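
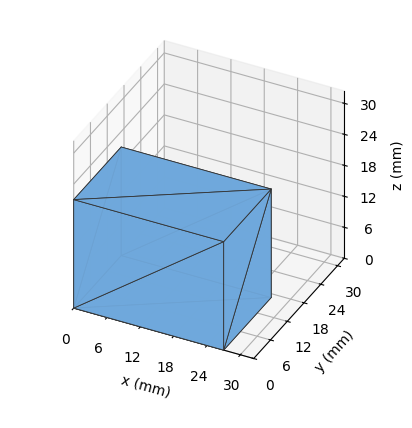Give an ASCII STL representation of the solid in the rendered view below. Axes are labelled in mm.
Reading the render: the shape is a rectangular box, roughly 27 × 17 mm footprint and 21 mm tall (dimensions read to the nearest mm from the axis ticks). For the STL, each face is triangulated and given an outward normal.

solid part
  facet normal 0.0000 0.0000 -1.0000
    outer loop
      vertex 27.000 17.000 0.000
      vertex 27.000 0.000 0.000
      vertex 0.000 0.000 0.000
    endloop
  endfacet
  facet normal 0.0000 0.0000 -1.0000
    outer loop
      vertex 0.000 17.000 0.000
      vertex 27.000 17.000 0.000
      vertex 0.000 0.000 0.000
    endloop
  endfacet
  facet normal 0.0000 0.0000 1.0000
    outer loop
      vertex 0.000 0.000 21.000
      vertex 27.000 0.000 21.000
      vertex 27.000 17.000 21.000
    endloop
  endfacet
  facet normal 0.0000 0.0000 1.0000
    outer loop
      vertex 0.000 0.000 21.000
      vertex 27.000 17.000 21.000
      vertex 0.000 17.000 21.000
    endloop
  endfacet
  facet normal 0.0000 -1.0000 0.0000
    outer loop
      vertex 0.000 0.000 0.000
      vertex 27.000 0.000 0.000
      vertex 27.000 0.000 21.000
    endloop
  endfacet
  facet normal 0.0000 -1.0000 0.0000
    outer loop
      vertex 0.000 0.000 0.000
      vertex 27.000 0.000 21.000
      vertex 0.000 0.000 21.000
    endloop
  endfacet
  facet normal 0.0000 1.0000 0.0000
    outer loop
      vertex 27.000 17.000 21.000
      vertex 27.000 17.000 0.000
      vertex 0.000 17.000 0.000
    endloop
  endfacet
  facet normal 0.0000 1.0000 0.0000
    outer loop
      vertex 0.000 17.000 21.000
      vertex 27.000 17.000 21.000
      vertex 0.000 17.000 0.000
    endloop
  endfacet
  facet normal -1.0000 0.0000 0.0000
    outer loop
      vertex 0.000 17.000 21.000
      vertex 0.000 17.000 0.000
      vertex 0.000 0.000 0.000
    endloop
  endfacet
  facet normal -1.0000 0.0000 0.0000
    outer loop
      vertex 0.000 0.000 21.000
      vertex 0.000 17.000 21.000
      vertex 0.000 0.000 0.000
    endloop
  endfacet
  facet normal 1.0000 0.0000 0.0000
    outer loop
      vertex 27.000 0.000 0.000
      vertex 27.000 17.000 0.000
      vertex 27.000 17.000 21.000
    endloop
  endfacet
  facet normal 1.0000 0.0000 0.0000
    outer loop
      vertex 27.000 0.000 0.000
      vertex 27.000 17.000 21.000
      vertex 27.000 0.000 21.000
    endloop
  endfacet
endsolid part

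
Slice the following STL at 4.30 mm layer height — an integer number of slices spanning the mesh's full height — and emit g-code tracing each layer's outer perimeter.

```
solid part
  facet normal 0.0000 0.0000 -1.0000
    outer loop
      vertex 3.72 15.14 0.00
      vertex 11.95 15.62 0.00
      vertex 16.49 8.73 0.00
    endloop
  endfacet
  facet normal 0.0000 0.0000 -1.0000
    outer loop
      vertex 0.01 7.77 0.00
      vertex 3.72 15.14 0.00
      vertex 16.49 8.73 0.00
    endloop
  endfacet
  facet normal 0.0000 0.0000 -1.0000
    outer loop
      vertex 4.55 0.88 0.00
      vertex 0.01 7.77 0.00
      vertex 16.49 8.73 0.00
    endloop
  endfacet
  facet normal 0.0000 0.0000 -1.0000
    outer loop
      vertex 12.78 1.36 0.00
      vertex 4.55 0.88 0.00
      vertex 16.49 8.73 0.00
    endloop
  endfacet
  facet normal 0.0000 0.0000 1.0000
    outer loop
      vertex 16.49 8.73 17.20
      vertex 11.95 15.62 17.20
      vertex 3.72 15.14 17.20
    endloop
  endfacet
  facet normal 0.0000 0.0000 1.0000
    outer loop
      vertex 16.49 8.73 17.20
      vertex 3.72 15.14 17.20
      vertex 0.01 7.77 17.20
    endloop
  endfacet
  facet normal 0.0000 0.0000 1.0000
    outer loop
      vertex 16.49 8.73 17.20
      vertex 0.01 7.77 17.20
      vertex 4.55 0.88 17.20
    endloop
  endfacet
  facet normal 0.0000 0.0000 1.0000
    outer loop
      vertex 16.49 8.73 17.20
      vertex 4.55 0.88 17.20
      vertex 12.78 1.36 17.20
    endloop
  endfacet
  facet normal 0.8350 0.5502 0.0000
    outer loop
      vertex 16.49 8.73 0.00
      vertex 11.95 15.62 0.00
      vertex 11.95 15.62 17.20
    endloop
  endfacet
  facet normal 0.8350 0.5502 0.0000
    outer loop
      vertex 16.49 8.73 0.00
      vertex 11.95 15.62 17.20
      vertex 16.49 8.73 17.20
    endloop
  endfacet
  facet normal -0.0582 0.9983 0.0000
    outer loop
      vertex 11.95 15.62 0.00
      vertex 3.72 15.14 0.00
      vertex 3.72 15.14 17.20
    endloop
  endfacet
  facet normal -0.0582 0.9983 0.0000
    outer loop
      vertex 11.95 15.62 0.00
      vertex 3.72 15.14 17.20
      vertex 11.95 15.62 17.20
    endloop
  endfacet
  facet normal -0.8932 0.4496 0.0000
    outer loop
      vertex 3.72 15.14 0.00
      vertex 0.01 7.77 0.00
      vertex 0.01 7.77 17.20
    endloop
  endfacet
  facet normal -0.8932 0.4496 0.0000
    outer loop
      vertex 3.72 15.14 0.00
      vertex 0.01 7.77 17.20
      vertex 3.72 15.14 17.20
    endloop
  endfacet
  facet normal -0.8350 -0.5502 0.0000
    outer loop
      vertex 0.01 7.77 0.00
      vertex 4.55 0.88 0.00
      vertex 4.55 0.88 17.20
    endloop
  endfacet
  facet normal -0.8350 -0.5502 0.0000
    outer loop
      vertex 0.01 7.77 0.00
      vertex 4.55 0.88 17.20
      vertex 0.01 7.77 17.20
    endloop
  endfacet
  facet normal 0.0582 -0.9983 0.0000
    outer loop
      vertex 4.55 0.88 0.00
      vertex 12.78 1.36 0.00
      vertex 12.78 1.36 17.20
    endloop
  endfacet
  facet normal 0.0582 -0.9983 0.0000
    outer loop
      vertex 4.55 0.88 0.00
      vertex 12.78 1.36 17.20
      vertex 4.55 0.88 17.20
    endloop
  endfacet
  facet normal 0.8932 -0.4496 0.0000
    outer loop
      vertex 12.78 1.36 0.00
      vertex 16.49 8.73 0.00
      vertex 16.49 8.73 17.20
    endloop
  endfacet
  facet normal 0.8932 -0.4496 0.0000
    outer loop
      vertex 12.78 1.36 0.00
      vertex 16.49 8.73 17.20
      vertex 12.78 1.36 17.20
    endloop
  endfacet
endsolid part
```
; perimeter-only toolpath
G21 ; units = mm
G90 ; absolute positioning
G28 ; home
; layer 1
G0 Z4.30
G0 X16.49 Y8.73
G1 X11.95 Y15.62
G1 X3.72 Y15.14
G1 X0.01 Y7.77
G1 X4.55 Y0.88
G1 X12.78 Y1.36
G1 X16.49 Y8.73
; layer 2
G0 Z8.60
G0 X16.49 Y8.73
G1 X11.95 Y15.62
G1 X3.72 Y15.14
G1 X0.01 Y7.77
G1 X4.55 Y0.88
G1 X12.78 Y1.36
G1 X16.49 Y8.73
; layer 3
G0 Z12.90
G0 X16.49 Y8.73
G1 X11.95 Y15.62
G1 X3.72 Y15.14
G1 X0.01 Y7.77
G1 X4.55 Y0.88
G1 X12.78 Y1.36
G1 X16.49 Y8.73
; layer 4
G0 Z17.20
G0 X16.49 Y8.73
G1 X11.95 Y15.62
G1 X3.72 Y15.14
G1 X0.01 Y7.77
G1 X4.55 Y0.88
G1 X12.78 Y1.36
G1 X16.49 Y8.73
M2 ; end

The solid is a regular 6-sided prism (a cylinder approximated with 6 flat sides), circumscribed radius ≈ 8.25 mm, height ≈ 17.2 mm. Slicing at Δz = 4.30 mm — 4 equal slices spanning the solid's height, so layer i sits at z = i·h/4 — gives 4 non-empty perimeters. Each is a 6-segment closed polygon; G0 lifts to the layer z and rapids to the start vertex, then G1 traces the edges.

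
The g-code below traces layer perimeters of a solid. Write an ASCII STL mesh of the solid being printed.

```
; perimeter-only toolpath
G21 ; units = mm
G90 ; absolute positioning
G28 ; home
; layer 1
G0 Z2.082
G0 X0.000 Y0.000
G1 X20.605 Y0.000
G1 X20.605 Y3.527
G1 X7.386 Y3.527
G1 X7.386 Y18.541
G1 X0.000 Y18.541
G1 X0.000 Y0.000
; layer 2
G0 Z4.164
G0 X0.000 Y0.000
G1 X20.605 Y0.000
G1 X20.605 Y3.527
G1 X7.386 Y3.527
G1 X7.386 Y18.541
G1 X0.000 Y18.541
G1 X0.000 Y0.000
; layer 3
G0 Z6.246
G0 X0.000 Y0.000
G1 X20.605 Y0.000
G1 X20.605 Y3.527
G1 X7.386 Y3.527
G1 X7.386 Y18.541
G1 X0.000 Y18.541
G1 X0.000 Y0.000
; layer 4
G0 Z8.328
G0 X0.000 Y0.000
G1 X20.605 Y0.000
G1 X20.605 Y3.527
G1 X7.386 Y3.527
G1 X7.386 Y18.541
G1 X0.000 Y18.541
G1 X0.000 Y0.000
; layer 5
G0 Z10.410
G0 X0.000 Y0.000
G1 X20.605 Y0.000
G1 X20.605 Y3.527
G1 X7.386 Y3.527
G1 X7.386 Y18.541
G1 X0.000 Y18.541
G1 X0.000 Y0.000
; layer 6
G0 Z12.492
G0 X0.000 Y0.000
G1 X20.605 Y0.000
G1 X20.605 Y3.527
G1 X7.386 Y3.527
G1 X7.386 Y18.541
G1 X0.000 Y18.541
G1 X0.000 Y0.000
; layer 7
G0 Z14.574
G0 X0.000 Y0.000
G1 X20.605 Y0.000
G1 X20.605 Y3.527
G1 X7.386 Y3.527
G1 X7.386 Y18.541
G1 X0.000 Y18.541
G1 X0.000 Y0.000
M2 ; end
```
solid part
  facet normal 0.0000 0.0000 -1.0000
    outer loop
      vertex 20.605 3.527 0.000
      vertex 20.605 0.000 0.000
      vertex 0.000 0.000 0.000
    endloop
  endfacet
  facet normal 0.0000 0.0000 -1.0000
    outer loop
      vertex 7.386 3.527 0.000
      vertex 20.605 3.527 0.000
      vertex 0.000 0.000 0.000
    endloop
  endfacet
  facet normal 0.0000 0.0000 -1.0000
    outer loop
      vertex 7.386 18.541 0.000
      vertex 7.386 3.527 0.000
      vertex 0.000 0.000 0.000
    endloop
  endfacet
  facet normal 0.0000 0.0000 -1.0000
    outer loop
      vertex 0.000 18.541 0.000
      vertex 7.386 18.541 0.000
      vertex 0.000 0.000 0.000
    endloop
  endfacet
  facet normal 0.0000 0.0000 1.0000
    outer loop
      vertex 0.000 0.000 14.574
      vertex 20.605 0.000 14.574
      vertex 20.605 3.527 14.574
    endloop
  endfacet
  facet normal 0.0000 0.0000 1.0000
    outer loop
      vertex 0.000 0.000 14.574
      vertex 20.605 3.527 14.574
      vertex 7.386 3.527 14.574
    endloop
  endfacet
  facet normal 0.0000 0.0000 1.0000
    outer loop
      vertex 0.000 0.000 14.574
      vertex 7.386 3.527 14.574
      vertex 7.386 18.541 14.574
    endloop
  endfacet
  facet normal 0.0000 0.0000 1.0000
    outer loop
      vertex 0.000 0.000 14.574
      vertex 7.386 18.541 14.574
      vertex 0.000 18.541 14.574
    endloop
  endfacet
  facet normal 0.0000 -1.0000 0.0000
    outer loop
      vertex 0.000 0.000 0.000
      vertex 20.605 0.000 0.000
      vertex 20.605 0.000 14.574
    endloop
  endfacet
  facet normal 0.0000 -1.0000 0.0000
    outer loop
      vertex 0.000 0.000 0.000
      vertex 20.605 0.000 14.574
      vertex 0.000 0.000 14.574
    endloop
  endfacet
  facet normal 1.0000 0.0000 0.0000
    outer loop
      vertex 20.605 0.000 0.000
      vertex 20.605 3.527 0.000
      vertex 20.605 3.527 14.574
    endloop
  endfacet
  facet normal 1.0000 0.0000 0.0000
    outer loop
      vertex 20.605 0.000 0.000
      vertex 20.605 3.527 14.574
      vertex 20.605 0.000 14.574
    endloop
  endfacet
  facet normal 0.0000 1.0000 0.0000
    outer loop
      vertex 20.605 3.527 0.000
      vertex 7.386 3.527 0.000
      vertex 7.386 3.527 14.574
    endloop
  endfacet
  facet normal 0.0000 1.0000 0.0000
    outer loop
      vertex 20.605 3.527 0.000
      vertex 7.386 3.527 14.574
      vertex 20.605 3.527 14.574
    endloop
  endfacet
  facet normal 1.0000 0.0000 0.0000
    outer loop
      vertex 7.386 3.527 0.000
      vertex 7.386 18.541 0.000
      vertex 7.386 18.541 14.574
    endloop
  endfacet
  facet normal 1.0000 0.0000 0.0000
    outer loop
      vertex 7.386 3.527 0.000
      vertex 7.386 18.541 14.574
      vertex 7.386 3.527 14.574
    endloop
  endfacet
  facet normal 0.0000 1.0000 0.0000
    outer loop
      vertex 7.386 18.541 0.000
      vertex 0.000 18.541 0.000
      vertex 0.000 18.541 14.574
    endloop
  endfacet
  facet normal 0.0000 1.0000 0.0000
    outer loop
      vertex 7.386 18.541 0.000
      vertex 0.000 18.541 14.574
      vertex 7.386 18.541 14.574
    endloop
  endfacet
  facet normal -1.0000 0.0000 0.0000
    outer loop
      vertex 0.000 18.541 0.000
      vertex 0.000 0.000 0.000
      vertex 0.000 0.000 14.574
    endloop
  endfacet
  facet normal -1.0000 0.0000 0.0000
    outer loop
      vertex 0.000 18.541 0.000
      vertex 0.000 0.000 14.574
      vertex 0.000 18.541 14.574
    endloop
  endfacet
endsolid part

The G0 Z moves step by Δz≈2.082 mm. Every layer's G1 loop is the same polygon, so the solid is a straight extrusion of it from z=0 to z≈14.6. Closing with flat bottom and top caps and triangulating gives 20 facets — an L-shaped prism: outer 20.6 × 18.5 mm, arm thicknesses ≈ 3.53 mm (horizontal) and 7.39 mm (vertical), extruded 14.6 mm in z.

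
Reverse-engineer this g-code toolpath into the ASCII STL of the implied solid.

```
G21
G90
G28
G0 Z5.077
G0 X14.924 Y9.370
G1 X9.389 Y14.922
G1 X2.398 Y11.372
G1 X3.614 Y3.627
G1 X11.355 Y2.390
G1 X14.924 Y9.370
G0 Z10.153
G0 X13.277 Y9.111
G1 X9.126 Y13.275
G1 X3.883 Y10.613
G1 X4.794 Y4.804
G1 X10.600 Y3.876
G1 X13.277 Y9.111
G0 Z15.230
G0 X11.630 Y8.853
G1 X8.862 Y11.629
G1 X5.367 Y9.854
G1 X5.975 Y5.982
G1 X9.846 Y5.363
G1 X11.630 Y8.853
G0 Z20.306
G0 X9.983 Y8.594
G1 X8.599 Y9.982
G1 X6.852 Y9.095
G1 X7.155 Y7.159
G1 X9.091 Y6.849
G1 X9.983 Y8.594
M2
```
solid part
  facet normal 0.0000 0.0000 -1.0000
    outer loop
      vertex 0.914 12.131 0.000
      vertex 9.652 16.568 0.000
      vertex 16.571 9.628 0.000
    endloop
  endfacet
  facet normal 0.0000 0.0000 -1.0000
    outer loop
      vertex 2.433 2.450 0.000
      vertex 0.914 12.131 0.000
      vertex 16.571 9.628 0.000
    endloop
  endfacet
  facet normal 0.0000 0.0000 -1.0000
    outer loop
      vertex 12.110 0.903 0.000
      vertex 2.433 2.450 0.000
      vertex 16.571 9.628 0.000
    endloop
  endfacet
  facet normal 0.6844 0.6824 0.2568
    outer loop
      vertex 16.571 9.628 0.000
      vertex 9.652 16.568 0.000
      vertex 8.336 8.336 25.383
    endloop
  endfacet
  facet normal -0.4376 0.8617 0.2568
    outer loop
      vertex 9.652 16.568 0.000
      vertex 0.914 12.131 0.000
      vertex 8.336 8.336 25.383
    endloop
  endfacet
  facet normal -0.9548 -0.1498 0.2568
    outer loop
      vertex 0.914 12.131 0.000
      vertex 2.433 2.450 0.000
      vertex 8.336 8.336 25.383
    endloop
  endfacet
  facet normal -0.1526 -0.9544 0.2568
    outer loop
      vertex 2.433 2.450 0.000
      vertex 12.110 0.903 0.000
      vertex 8.336 8.336 25.383
    endloop
  endfacet
  facet normal 0.8605 -0.4400 0.2568
    outer loop
      vertex 12.110 0.903 0.000
      vertex 16.571 9.628 0.000
      vertex 8.336 8.336 25.383
    endloop
  endfacet
endsolid part

The G0 Z moves step by Δz≈5.077 mm. The G1 loops shrink linearly with z, so the solid tapers from its base footprint up to z≈25.4. Closing with a flat bottom cap and the tapered top and triangulating gives 8 facets — a regular 5-sided pyramid, base circumscribed radius ≈ 8.34 mm, apex at z ≈ 25.4 mm.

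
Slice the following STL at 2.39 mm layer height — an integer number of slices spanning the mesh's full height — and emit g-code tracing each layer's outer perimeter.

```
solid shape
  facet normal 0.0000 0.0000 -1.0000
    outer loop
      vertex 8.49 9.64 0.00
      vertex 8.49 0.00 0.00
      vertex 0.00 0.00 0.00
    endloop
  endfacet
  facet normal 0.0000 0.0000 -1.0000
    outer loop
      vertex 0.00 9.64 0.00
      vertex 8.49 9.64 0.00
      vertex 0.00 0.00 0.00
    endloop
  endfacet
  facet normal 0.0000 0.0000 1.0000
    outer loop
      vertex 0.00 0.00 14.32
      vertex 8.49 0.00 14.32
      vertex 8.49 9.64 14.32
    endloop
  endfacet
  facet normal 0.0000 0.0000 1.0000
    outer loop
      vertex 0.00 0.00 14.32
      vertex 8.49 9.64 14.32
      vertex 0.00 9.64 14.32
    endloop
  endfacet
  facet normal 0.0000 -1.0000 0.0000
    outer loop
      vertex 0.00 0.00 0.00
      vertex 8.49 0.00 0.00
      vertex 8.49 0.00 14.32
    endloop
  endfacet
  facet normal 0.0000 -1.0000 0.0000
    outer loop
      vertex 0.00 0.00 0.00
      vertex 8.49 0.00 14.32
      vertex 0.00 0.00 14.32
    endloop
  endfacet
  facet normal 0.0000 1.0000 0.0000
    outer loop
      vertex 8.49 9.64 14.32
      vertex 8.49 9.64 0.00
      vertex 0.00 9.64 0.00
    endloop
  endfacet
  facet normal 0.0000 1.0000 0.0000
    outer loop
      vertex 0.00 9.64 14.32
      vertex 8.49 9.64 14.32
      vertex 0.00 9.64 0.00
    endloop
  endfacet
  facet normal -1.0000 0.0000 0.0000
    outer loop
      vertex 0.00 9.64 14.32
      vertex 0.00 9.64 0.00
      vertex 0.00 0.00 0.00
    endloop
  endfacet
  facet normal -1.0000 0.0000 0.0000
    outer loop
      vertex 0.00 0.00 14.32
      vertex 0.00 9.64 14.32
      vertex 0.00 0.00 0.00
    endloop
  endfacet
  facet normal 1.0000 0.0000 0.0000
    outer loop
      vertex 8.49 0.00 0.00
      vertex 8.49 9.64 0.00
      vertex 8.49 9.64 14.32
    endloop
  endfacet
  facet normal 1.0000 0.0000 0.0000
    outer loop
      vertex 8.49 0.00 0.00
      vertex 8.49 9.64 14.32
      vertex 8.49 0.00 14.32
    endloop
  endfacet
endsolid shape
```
; perimeter-only toolpath
G21 ; units = mm
G90 ; absolute positioning
G28 ; home
; layer 1
G0 Z2.39
G0 X0.00 Y0.00
G1 X8.49 Y0.00
G1 X8.49 Y9.64
G1 X0.00 Y9.64
G1 X0.00 Y0.00
; layer 2
G0 Z4.77
G0 X0.00 Y0.00
G1 X8.49 Y0.00
G1 X8.49 Y9.64
G1 X0.00 Y9.64
G1 X0.00 Y0.00
; layer 3
G0 Z7.16
G0 X0.00 Y0.00
G1 X8.49 Y0.00
G1 X8.49 Y9.64
G1 X0.00 Y9.64
G1 X0.00 Y0.00
; layer 4
G0 Z9.55
G0 X0.00 Y0.00
G1 X8.49 Y0.00
G1 X8.49 Y9.64
G1 X0.00 Y9.64
G1 X0.00 Y0.00
; layer 5
G0 Z11.93
G0 X0.00 Y0.00
G1 X8.49 Y0.00
G1 X8.49 Y9.64
G1 X0.00 Y9.64
G1 X0.00 Y0.00
; layer 6
G0 Z14.32
G0 X0.00 Y0.00
G1 X8.49 Y0.00
G1 X8.49 Y9.64
G1 X0.00 Y9.64
G1 X0.00 Y0.00
M2 ; end

The solid is a rectangular box, roughly 8.49 × 9.64 mm footprint and 14.3 mm tall. Slicing at Δz = 2.39 mm — 6 equal slices spanning the solid's height, so layer i sits at z = i·h/6 — gives 6 non-empty perimeters. Each is a 4-segment closed polygon; G0 lifts to the layer z and rapids to the start vertex, then G1 traces the edges.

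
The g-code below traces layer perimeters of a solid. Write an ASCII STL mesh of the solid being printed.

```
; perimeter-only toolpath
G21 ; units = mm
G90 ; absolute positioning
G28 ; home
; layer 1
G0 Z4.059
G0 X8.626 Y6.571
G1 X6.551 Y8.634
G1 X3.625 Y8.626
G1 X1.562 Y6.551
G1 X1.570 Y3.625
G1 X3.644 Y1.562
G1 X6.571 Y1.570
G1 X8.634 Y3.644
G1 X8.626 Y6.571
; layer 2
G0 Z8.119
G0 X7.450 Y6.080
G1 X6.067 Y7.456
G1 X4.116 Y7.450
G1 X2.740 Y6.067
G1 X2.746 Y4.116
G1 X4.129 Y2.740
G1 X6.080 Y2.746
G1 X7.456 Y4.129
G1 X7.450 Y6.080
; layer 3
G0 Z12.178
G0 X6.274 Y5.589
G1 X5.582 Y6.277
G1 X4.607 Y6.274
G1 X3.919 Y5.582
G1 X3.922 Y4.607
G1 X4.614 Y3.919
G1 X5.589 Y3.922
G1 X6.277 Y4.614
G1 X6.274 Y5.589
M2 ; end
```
solid part
  facet normal 0.0000 0.0000 -1.0000
    outer loop
      vertex 3.134 9.802 0.000
      vertex 7.036 9.813 0.000
      vertex 9.802 7.062 0.000
    endloop
  endfacet
  facet normal 0.0000 0.0000 -1.0000
    outer loop
      vertex 0.383 7.036 0.000
      vertex 3.134 9.802 0.000
      vertex 9.802 7.062 0.000
    endloop
  endfacet
  facet normal 0.0000 0.0000 -1.0000
    outer loop
      vertex 0.394 3.134 0.000
      vertex 0.383 7.036 0.000
      vertex 9.802 7.062 0.000
    endloop
  endfacet
  facet normal 0.0000 0.0000 -1.0000
    outer loop
      vertex 3.160 0.383 0.000
      vertex 0.394 3.134 0.000
      vertex 9.802 7.062 0.000
    endloop
  endfacet
  facet normal 0.0000 0.0000 -1.0000
    outer loop
      vertex 7.062 0.394 0.000
      vertex 3.160 0.383 0.000
      vertex 9.802 7.062 0.000
    endloop
  endfacet
  facet normal 0.0000 0.0000 -1.0000
    outer loop
      vertex 9.813 3.160 0.000
      vertex 7.062 0.394 0.000
      vertex 9.802 7.062 0.000
    endloop
  endfacet
  facet normal 0.6773 0.6810 0.2786
    outer loop
      vertex 9.802 7.062 0.000
      vertex 7.036 9.813 0.000
      vertex 5.098 5.098 16.238
    endloop
  endfacet
  facet normal -0.0027 0.9604 0.2786
    outer loop
      vertex 7.036 9.813 0.000
      vertex 3.134 9.802 0.000
      vertex 5.098 5.098 16.238
    endloop
  endfacet
  facet normal -0.6810 0.6773 0.2786
    outer loop
      vertex 3.134 9.802 0.000
      vertex 0.383 7.036 0.000
      vertex 5.098 5.098 16.238
    endloop
  endfacet
  facet normal -0.9604 -0.0027 0.2786
    outer loop
      vertex 0.383 7.036 0.000
      vertex 0.394 3.134 0.000
      vertex 5.098 5.098 16.238
    endloop
  endfacet
  facet normal -0.6773 -0.6810 0.2786
    outer loop
      vertex 0.394 3.134 0.000
      vertex 3.160 0.383 0.000
      vertex 5.098 5.098 16.238
    endloop
  endfacet
  facet normal 0.0027 -0.9604 0.2786
    outer loop
      vertex 3.160 0.383 0.000
      vertex 7.062 0.394 0.000
      vertex 5.098 5.098 16.238
    endloop
  endfacet
  facet normal 0.6810 -0.6773 0.2786
    outer loop
      vertex 7.062 0.394 0.000
      vertex 9.813 3.160 0.000
      vertex 5.098 5.098 16.238
    endloop
  endfacet
  facet normal 0.9604 0.0027 0.2786
    outer loop
      vertex 9.813 3.160 0.000
      vertex 9.802 7.062 0.000
      vertex 5.098 5.098 16.238
    endloop
  endfacet
endsolid part

The G0 Z moves step by Δz≈4.059 mm. The G1 loops shrink linearly with z, so the solid tapers from its base footprint up to z≈16.2. Closing with a flat bottom cap and the tapered top and triangulating gives 14 facets — a regular 8-sided pyramid, base circumscribed radius ≈ 5.1 mm, apex at z ≈ 16.2 mm.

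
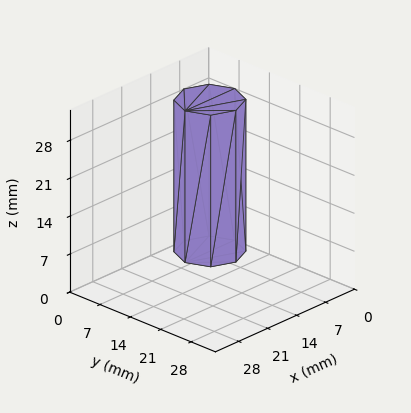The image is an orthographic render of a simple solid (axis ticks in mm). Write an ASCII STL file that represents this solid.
Reading the render: the shape is a regular 8-sided prism (a cylinder approximated with 8 flat sides), circumscribed radius ≈ 6 mm, height ≈ 28 mm (dimensions read to the nearest mm from the axis ticks). For the STL, each face is triangulated and given an outward normal.

solid part
  facet normal 0.0000 0.0000 -1.0000
    outer loop
      vertex 6.000 12.000 0.000
      vertex 10.243 10.243 0.000
      vertex 12.000 6.000 0.000
    endloop
  endfacet
  facet normal 0.0000 0.0000 -1.0000
    outer loop
      vertex 1.757 10.243 0.000
      vertex 6.000 12.000 0.000
      vertex 12.000 6.000 0.000
    endloop
  endfacet
  facet normal 0.0000 0.0000 -1.0000
    outer loop
      vertex 0.000 6.000 0.000
      vertex 1.757 10.243 0.000
      vertex 12.000 6.000 0.000
    endloop
  endfacet
  facet normal 0.0000 0.0000 -1.0000
    outer loop
      vertex 1.757 1.757 0.000
      vertex 0.000 6.000 0.000
      vertex 12.000 6.000 0.000
    endloop
  endfacet
  facet normal 0.0000 0.0000 -1.0000
    outer loop
      vertex 6.000 0.000 0.000
      vertex 1.757 1.757 0.000
      vertex 12.000 6.000 0.000
    endloop
  endfacet
  facet normal 0.0000 0.0000 -1.0000
    outer loop
      vertex 10.243 1.757 0.000
      vertex 6.000 0.000 0.000
      vertex 12.000 6.000 0.000
    endloop
  endfacet
  facet normal 0.0000 0.0000 1.0000
    outer loop
      vertex 12.000 6.000 28.000
      vertex 10.243 10.243 28.000
      vertex 6.000 12.000 28.000
    endloop
  endfacet
  facet normal 0.0000 0.0000 1.0000
    outer loop
      vertex 12.000 6.000 28.000
      vertex 6.000 12.000 28.000
      vertex 1.757 10.243 28.000
    endloop
  endfacet
  facet normal 0.0000 0.0000 1.0000
    outer loop
      vertex 12.000 6.000 28.000
      vertex 1.757 10.243 28.000
      vertex 0.000 6.000 28.000
    endloop
  endfacet
  facet normal 0.0000 0.0000 1.0000
    outer loop
      vertex 12.000 6.000 28.000
      vertex 0.000 6.000 28.000
      vertex 1.757 1.757 28.000
    endloop
  endfacet
  facet normal 0.0000 0.0000 1.0000
    outer loop
      vertex 12.000 6.000 28.000
      vertex 1.757 1.757 28.000
      vertex 6.000 0.000 28.000
    endloop
  endfacet
  facet normal 0.0000 0.0000 1.0000
    outer loop
      vertex 12.000 6.000 28.000
      vertex 6.000 0.000 28.000
      vertex 10.243 1.757 28.000
    endloop
  endfacet
  facet normal 0.9239 0.3826 0.0000
    outer loop
      vertex 12.000 6.000 0.000
      vertex 10.243 10.243 0.000
      vertex 10.243 10.243 28.000
    endloop
  endfacet
  facet normal 0.9239 0.3826 0.0000
    outer loop
      vertex 12.000 6.000 0.000
      vertex 10.243 10.243 28.000
      vertex 12.000 6.000 28.000
    endloop
  endfacet
  facet normal 0.3826 0.9239 0.0000
    outer loop
      vertex 10.243 10.243 0.000
      vertex 6.000 12.000 0.000
      vertex 6.000 12.000 28.000
    endloop
  endfacet
  facet normal 0.3826 0.9239 0.0000
    outer loop
      vertex 10.243 10.243 0.000
      vertex 6.000 12.000 28.000
      vertex 10.243 10.243 28.000
    endloop
  endfacet
  facet normal -0.3826 0.9239 0.0000
    outer loop
      vertex 6.000 12.000 0.000
      vertex 1.757 10.243 0.000
      vertex 1.757 10.243 28.000
    endloop
  endfacet
  facet normal -0.3826 0.9239 0.0000
    outer loop
      vertex 6.000 12.000 0.000
      vertex 1.757 10.243 28.000
      vertex 6.000 12.000 28.000
    endloop
  endfacet
  facet normal -0.9239 0.3826 0.0000
    outer loop
      vertex 1.757 10.243 0.000
      vertex 0.000 6.000 0.000
      vertex 0.000 6.000 28.000
    endloop
  endfacet
  facet normal -0.9239 0.3826 0.0000
    outer loop
      vertex 1.757 10.243 0.000
      vertex 0.000 6.000 28.000
      vertex 1.757 10.243 28.000
    endloop
  endfacet
  facet normal -0.9239 -0.3826 0.0000
    outer loop
      vertex 0.000 6.000 0.000
      vertex 1.757 1.757 0.000
      vertex 1.757 1.757 28.000
    endloop
  endfacet
  facet normal -0.9239 -0.3826 0.0000
    outer loop
      vertex 0.000 6.000 0.000
      vertex 1.757 1.757 28.000
      vertex 0.000 6.000 28.000
    endloop
  endfacet
  facet normal -0.3826 -0.9239 0.0000
    outer loop
      vertex 1.757 1.757 0.000
      vertex 6.000 0.000 0.000
      vertex 6.000 0.000 28.000
    endloop
  endfacet
  facet normal -0.3826 -0.9239 0.0000
    outer loop
      vertex 1.757 1.757 0.000
      vertex 6.000 0.000 28.000
      vertex 1.757 1.757 28.000
    endloop
  endfacet
  facet normal 0.3826 -0.9239 0.0000
    outer loop
      vertex 6.000 0.000 0.000
      vertex 10.243 1.757 0.000
      vertex 10.243 1.757 28.000
    endloop
  endfacet
  facet normal 0.3826 -0.9239 0.0000
    outer loop
      vertex 6.000 0.000 0.000
      vertex 10.243 1.757 28.000
      vertex 6.000 0.000 28.000
    endloop
  endfacet
  facet normal 0.9239 -0.3826 0.0000
    outer loop
      vertex 10.243 1.757 0.000
      vertex 12.000 6.000 0.000
      vertex 12.000 6.000 28.000
    endloop
  endfacet
  facet normal 0.9239 -0.3826 0.0000
    outer loop
      vertex 10.243 1.757 0.000
      vertex 12.000 6.000 28.000
      vertex 10.243 1.757 28.000
    endloop
  endfacet
endsolid part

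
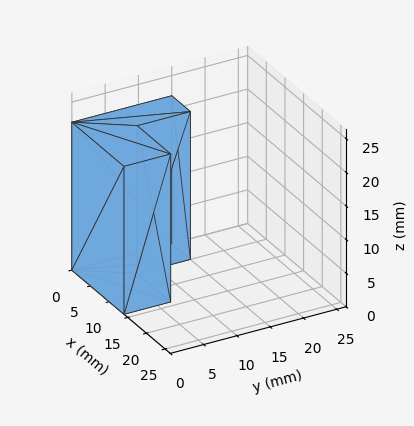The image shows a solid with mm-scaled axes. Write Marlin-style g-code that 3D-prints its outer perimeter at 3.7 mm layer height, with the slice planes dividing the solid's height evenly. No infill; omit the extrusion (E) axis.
Reading the render: the shape is an L-shaped prism: outer 14 × 15 mm, arm thicknesses ≈ 7 mm (horizontal) and 5 mm (vertical), extruded 22 mm in z (dimensions read to the nearest mm from the axis ticks). For the g-code, the solid's height is divided into equal slices at the stated Δz and each level perimeter traced with G1 moves after a G0 lift.

; perimeter-only toolpath
G21 ; units = mm
G90 ; absolute positioning
G28 ; home
; layer 1
G0 Z3.7
G0 X0.0 Y0.0
G1 X14.0 Y0.0
G1 X14.0 Y7.0
G1 X5.0 Y7.0
G1 X5.0 Y15.0
G1 X0.0 Y15.0
G1 X0.0 Y0.0
; layer 2
G0 Z7.3
G0 X0.0 Y0.0
G1 X14.0 Y0.0
G1 X14.0 Y7.0
G1 X5.0 Y7.0
G1 X5.0 Y15.0
G1 X0.0 Y15.0
G1 X0.0 Y0.0
; layer 3
G0 Z11.0
G0 X0.0 Y0.0
G1 X14.0 Y0.0
G1 X14.0 Y7.0
G1 X5.0 Y7.0
G1 X5.0 Y15.0
G1 X0.0 Y15.0
G1 X0.0 Y0.0
; layer 4
G0 Z14.7
G0 X0.0 Y0.0
G1 X14.0 Y0.0
G1 X14.0 Y7.0
G1 X5.0 Y7.0
G1 X5.0 Y15.0
G1 X0.0 Y15.0
G1 X0.0 Y0.0
; layer 5
G0 Z18.3
G0 X0.0 Y0.0
G1 X14.0 Y0.0
G1 X14.0 Y7.0
G1 X5.0 Y7.0
G1 X5.0 Y15.0
G1 X0.0 Y15.0
G1 X0.0 Y0.0
; layer 6
G0 Z22.0
G0 X0.0 Y0.0
G1 X14.0 Y0.0
G1 X14.0 Y7.0
G1 X5.0 Y7.0
G1 X5.0 Y15.0
G1 X0.0 Y15.0
G1 X0.0 Y0.0
M2 ; end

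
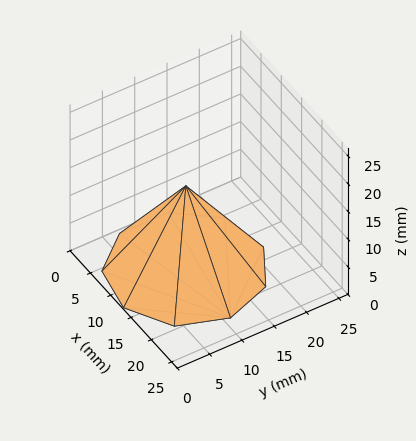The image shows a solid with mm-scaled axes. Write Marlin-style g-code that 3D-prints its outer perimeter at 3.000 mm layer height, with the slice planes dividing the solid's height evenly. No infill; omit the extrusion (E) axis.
Reading the render: the shape is a regular 9-sided pyramid, base circumscribed radius ≈ 11 mm, apex at z ≈ 15 mm (dimensions read to the nearest mm from the axis ticks). For the g-code, the solid's height is divided into equal slices at the stated Δz and each level perimeter traced with G1 moves after a G0 lift.

; perimeter-only toolpath
G21 ; units = mm
G90 ; absolute positioning
G28 ; home
; layer 1
G0 Z3.000
G0 X19.800 Y11.000
G1 X17.741 Y16.657
G1 X12.528 Y19.666
G1 X6.600 Y18.621
G1 X2.730 Y14.010
G1 X2.730 Y7.990
G1 X6.600 Y3.379
G1 X12.528 Y2.334
G1 X17.741 Y5.343
G1 X19.800 Y11.000
; layer 2
G0 Z6.000
G0 X17.600 Y11.000
G1 X16.056 Y15.243
G1 X12.146 Y17.500
G1 X7.700 Y16.716
G1 X4.798 Y13.257
G1 X4.798 Y8.743
G1 X7.700 Y5.284
G1 X12.146 Y4.500
G1 X16.056 Y6.757
G1 X17.600 Y11.000
; layer 3
G0 Z9.000
G0 X15.400 Y11.000
G1 X14.370 Y13.828
G1 X11.764 Y15.333
G1 X8.800 Y14.810
G1 X6.865 Y12.505
G1 X6.865 Y9.495
G1 X8.800 Y7.190
G1 X11.764 Y6.667
G1 X14.370 Y8.172
G1 X15.400 Y11.000
; layer 4
G0 Z12.000
G0 X13.200 Y11.000
G1 X12.685 Y12.414
G1 X11.382 Y13.167
G1 X9.900 Y12.905
G1 X8.933 Y11.752
G1 X8.933 Y10.248
G1 X9.900 Y9.095
G1 X11.382 Y8.833
G1 X12.685 Y9.586
G1 X13.200 Y11.000
M2 ; end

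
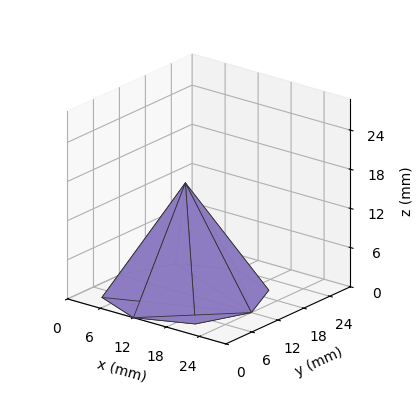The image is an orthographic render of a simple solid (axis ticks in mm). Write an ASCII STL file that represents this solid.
Reading the render: the shape is a regular 8-sided pyramid, base circumscribed radius ≈ 12 mm, apex at z ≈ 17 mm (dimensions read to the nearest mm from the axis ticks). For the STL, each face is triangulated and given an outward normal.

solid part
  facet normal 0.0000 0.0000 -1.0000
    outer loop
      vertex 12.00 24.00 0.00
      vertex 20.49 20.49 0.00
      vertex 24.00 12.00 0.00
    endloop
  endfacet
  facet normal 0.0000 0.0000 -1.0000
    outer loop
      vertex 3.51 20.49 0.00
      vertex 12.00 24.00 0.00
      vertex 24.00 12.00 0.00
    endloop
  endfacet
  facet normal 0.0000 0.0000 -1.0000
    outer loop
      vertex 0.00 12.00 0.00
      vertex 3.51 20.49 0.00
      vertex 24.00 12.00 0.00
    endloop
  endfacet
  facet normal 0.0000 0.0000 -1.0000
    outer loop
      vertex 3.51 3.51 0.00
      vertex 0.00 12.00 0.00
      vertex 24.00 12.00 0.00
    endloop
  endfacet
  facet normal 0.0000 0.0000 -1.0000
    outer loop
      vertex 12.00 0.00 0.00
      vertex 3.51 3.51 0.00
      vertex 24.00 12.00 0.00
    endloop
  endfacet
  facet normal 0.0000 0.0000 -1.0000
    outer loop
      vertex 20.49 3.51 0.00
      vertex 12.00 0.00 0.00
      vertex 24.00 12.00 0.00
    endloop
  endfacet
  facet normal 0.7740 0.3200 0.5464
    outer loop
      vertex 24.00 12.00 0.00
      vertex 20.49 20.49 0.00
      vertex 12.00 12.00 17.00
    endloop
  endfacet
  facet normal 0.3200 0.7740 0.5464
    outer loop
      vertex 20.49 20.49 0.00
      vertex 12.00 24.00 0.00
      vertex 12.00 12.00 17.00
    endloop
  endfacet
  facet normal -0.3200 0.7740 0.5464
    outer loop
      vertex 12.00 24.00 0.00
      vertex 3.51 20.49 0.00
      vertex 12.00 12.00 17.00
    endloop
  endfacet
  facet normal -0.7740 0.3200 0.5464
    outer loop
      vertex 3.51 20.49 0.00
      vertex 0.00 12.00 0.00
      vertex 12.00 12.00 17.00
    endloop
  endfacet
  facet normal -0.7740 -0.3200 0.5464
    outer loop
      vertex 0.00 12.00 0.00
      vertex 3.51 3.51 0.00
      vertex 12.00 12.00 17.00
    endloop
  endfacet
  facet normal -0.3200 -0.7740 0.5464
    outer loop
      vertex 3.51 3.51 0.00
      vertex 12.00 0.00 0.00
      vertex 12.00 12.00 17.00
    endloop
  endfacet
  facet normal 0.3200 -0.7740 0.5464
    outer loop
      vertex 12.00 0.00 0.00
      vertex 20.49 3.51 0.00
      vertex 12.00 12.00 17.00
    endloop
  endfacet
  facet normal 0.7740 -0.3200 0.5464
    outer loop
      vertex 20.49 3.51 0.00
      vertex 24.00 12.00 0.00
      vertex 12.00 12.00 17.00
    endloop
  endfacet
endsolid part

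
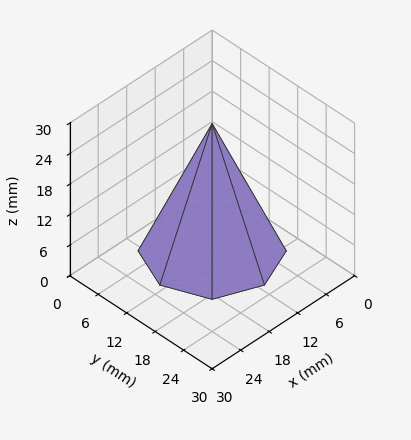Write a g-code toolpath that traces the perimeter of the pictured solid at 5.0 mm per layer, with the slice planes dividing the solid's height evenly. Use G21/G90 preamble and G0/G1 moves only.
Reading the render: the shape is a regular 8-sided pyramid, base circumscribed radius ≈ 11 mm, apex at z ≈ 25 mm (dimensions read to the nearest mm from the axis ticks). For the g-code, the solid's height is divided into equal slices at the stated Δz and each level perimeter traced with G1 moves after a G0 lift.

; perimeter-only toolpath
G21 ; units = mm
G90 ; absolute positioning
G28 ; home
; layer 1
G0 Z5.0
G0 X19.8 Y11.0
G1 X17.2 Y17.2
G1 X11.0 Y19.8
G1 X4.8 Y17.2
G1 X2.2 Y11.0
G1 X4.8 Y4.8
G1 X11.0 Y2.2
G1 X17.2 Y4.8
G1 X19.8 Y11.0
; layer 2
G0 Z10.0
G0 X17.6 Y11.0
G1 X15.7 Y15.7
G1 X11.0 Y17.6
G1 X6.3 Y15.7
G1 X4.4 Y11.0
G1 X6.3 Y6.3
G1 X11.0 Y4.4
G1 X15.7 Y6.3
G1 X17.6 Y11.0
; layer 3
G0 Z15.0
G0 X15.4 Y11.0
G1 X14.1 Y14.1
G1 X11.0 Y15.4
G1 X7.9 Y14.1
G1 X6.6 Y11.0
G1 X7.9 Y7.9
G1 X11.0 Y6.6
G1 X14.1 Y7.9
G1 X15.4 Y11.0
; layer 4
G0 Z20.0
G0 X13.2 Y11.0
G1 X12.6 Y12.6
G1 X11.0 Y13.2
G1 X9.4 Y12.6
G1 X8.8 Y11.0
G1 X9.4 Y9.4
G1 X11.0 Y8.8
G1 X12.6 Y9.4
G1 X13.2 Y11.0
M2 ; end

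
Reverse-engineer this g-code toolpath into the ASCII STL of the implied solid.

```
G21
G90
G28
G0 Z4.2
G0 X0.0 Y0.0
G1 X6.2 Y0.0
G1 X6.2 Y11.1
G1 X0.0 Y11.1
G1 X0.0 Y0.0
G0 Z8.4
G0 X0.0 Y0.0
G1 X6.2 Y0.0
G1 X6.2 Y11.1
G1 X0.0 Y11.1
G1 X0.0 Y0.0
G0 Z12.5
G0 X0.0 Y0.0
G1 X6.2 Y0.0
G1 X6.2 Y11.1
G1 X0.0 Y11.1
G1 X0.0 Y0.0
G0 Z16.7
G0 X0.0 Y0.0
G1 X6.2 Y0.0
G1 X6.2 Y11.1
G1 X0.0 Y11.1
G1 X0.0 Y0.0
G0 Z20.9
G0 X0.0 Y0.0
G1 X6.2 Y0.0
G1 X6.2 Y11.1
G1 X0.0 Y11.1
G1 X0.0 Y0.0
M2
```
solid part
  facet normal 0.0000 0.0000 -1.0000
    outer loop
      vertex 6.2 11.1 0.0
      vertex 6.2 0.0 0.0
      vertex 0.0 0.0 0.0
    endloop
  endfacet
  facet normal 0.0000 0.0000 -1.0000
    outer loop
      vertex 0.0 11.1 0.0
      vertex 6.2 11.1 0.0
      vertex 0.0 0.0 0.0
    endloop
  endfacet
  facet normal 0.0000 0.0000 1.0000
    outer loop
      vertex 0.0 0.0 20.9
      vertex 6.2 0.0 20.9
      vertex 6.2 11.1 20.9
    endloop
  endfacet
  facet normal 0.0000 0.0000 1.0000
    outer loop
      vertex 0.0 0.0 20.9
      vertex 6.2 11.1 20.9
      vertex 0.0 11.1 20.9
    endloop
  endfacet
  facet normal 0.0000 -1.0000 0.0000
    outer loop
      vertex 0.0 0.0 0.0
      vertex 6.2 0.0 0.0
      vertex 6.2 0.0 20.9
    endloop
  endfacet
  facet normal 0.0000 -1.0000 0.0000
    outer loop
      vertex 0.0 0.0 0.0
      vertex 6.2 0.0 20.9
      vertex 0.0 0.0 20.9
    endloop
  endfacet
  facet normal 0.0000 1.0000 0.0000
    outer loop
      vertex 6.2 11.1 20.9
      vertex 6.2 11.1 0.0
      vertex 0.0 11.1 0.0
    endloop
  endfacet
  facet normal 0.0000 1.0000 0.0000
    outer loop
      vertex 0.0 11.1 20.9
      vertex 6.2 11.1 20.9
      vertex 0.0 11.1 0.0
    endloop
  endfacet
  facet normal -1.0000 0.0000 0.0000
    outer loop
      vertex 0.0 11.1 20.9
      vertex 0.0 11.1 0.0
      vertex 0.0 0.0 0.0
    endloop
  endfacet
  facet normal -1.0000 0.0000 0.0000
    outer loop
      vertex 0.0 0.0 20.9
      vertex 0.0 11.1 20.9
      vertex 0.0 0.0 0.0
    endloop
  endfacet
  facet normal 1.0000 0.0000 0.0000
    outer loop
      vertex 6.2 0.0 0.0
      vertex 6.2 11.1 0.0
      vertex 6.2 11.1 20.9
    endloop
  endfacet
  facet normal 1.0000 0.0000 0.0000
    outer loop
      vertex 6.2 0.0 0.0
      vertex 6.2 11.1 20.9
      vertex 6.2 0.0 20.9
    endloop
  endfacet
endsolid part

The G0 Z moves step by Δz≈4.2 mm. Every layer's G1 loop is the same polygon, so the solid is a straight extrusion of it from z=0 to z≈20.9. Closing with flat bottom and top caps and triangulating gives 12 facets — a rectangular box, roughly 6.2 × 11.1 mm footprint and 20.9 mm tall.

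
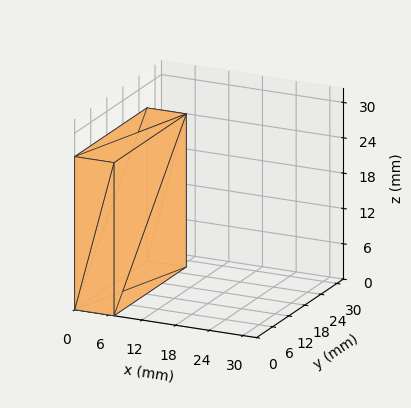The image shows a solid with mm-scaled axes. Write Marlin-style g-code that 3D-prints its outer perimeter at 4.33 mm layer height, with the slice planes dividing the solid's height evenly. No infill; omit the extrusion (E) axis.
Reading the render: the shape is a rectangular box, roughly 7 × 27 mm footprint and 26 mm tall (dimensions read to the nearest mm from the axis ticks). For the g-code, the solid's height is divided into equal slices at the stated Δz and each level perimeter traced with G1 moves after a G0 lift.

; perimeter-only toolpath
G21 ; units = mm
G90 ; absolute positioning
G28 ; home
; layer 1
G0 Z4.33
G0 X0.00 Y0.00
G1 X7.00 Y0.00
G1 X7.00 Y27.00
G1 X0.00 Y27.00
G1 X0.00 Y0.00
; layer 2
G0 Z8.67
G0 X0.00 Y0.00
G1 X7.00 Y0.00
G1 X7.00 Y27.00
G1 X0.00 Y27.00
G1 X0.00 Y0.00
; layer 3
G0 Z13.00
G0 X0.00 Y0.00
G1 X7.00 Y0.00
G1 X7.00 Y27.00
G1 X0.00 Y27.00
G1 X0.00 Y0.00
; layer 4
G0 Z17.33
G0 X0.00 Y0.00
G1 X7.00 Y0.00
G1 X7.00 Y27.00
G1 X0.00 Y27.00
G1 X0.00 Y0.00
; layer 5
G0 Z21.67
G0 X0.00 Y0.00
G1 X7.00 Y0.00
G1 X7.00 Y27.00
G1 X0.00 Y27.00
G1 X0.00 Y0.00
; layer 6
G0 Z26.00
G0 X0.00 Y0.00
G1 X7.00 Y0.00
G1 X7.00 Y27.00
G1 X0.00 Y27.00
G1 X0.00 Y0.00
M2 ; end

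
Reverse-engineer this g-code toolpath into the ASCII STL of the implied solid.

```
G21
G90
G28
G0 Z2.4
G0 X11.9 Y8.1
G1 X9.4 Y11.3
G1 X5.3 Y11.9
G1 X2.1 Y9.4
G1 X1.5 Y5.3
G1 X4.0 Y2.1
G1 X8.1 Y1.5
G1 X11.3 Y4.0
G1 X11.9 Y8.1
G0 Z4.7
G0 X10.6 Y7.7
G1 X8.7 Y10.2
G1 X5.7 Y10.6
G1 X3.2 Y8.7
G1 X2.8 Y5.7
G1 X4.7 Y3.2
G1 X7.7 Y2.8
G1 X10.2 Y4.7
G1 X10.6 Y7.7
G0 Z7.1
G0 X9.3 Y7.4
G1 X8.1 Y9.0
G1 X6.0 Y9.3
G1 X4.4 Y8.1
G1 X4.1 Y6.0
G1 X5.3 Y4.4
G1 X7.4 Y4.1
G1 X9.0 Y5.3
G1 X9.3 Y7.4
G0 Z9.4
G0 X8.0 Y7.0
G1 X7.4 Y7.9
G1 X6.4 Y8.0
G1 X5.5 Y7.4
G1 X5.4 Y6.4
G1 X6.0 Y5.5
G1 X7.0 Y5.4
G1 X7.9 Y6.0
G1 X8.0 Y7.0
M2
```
solid part
  facet normal 0.0000 0.0000 -1.0000
    outer loop
      vertex 5.0 13.2 0.0
      vertex 10.1 12.5 0.0
      vertex 13.2 8.4 0.0
    endloop
  endfacet
  facet normal 0.0000 0.0000 -1.0000
    outer loop
      vertex 0.9 10.1 0.0
      vertex 5.0 13.2 0.0
      vertex 13.2 8.4 0.0
    endloop
  endfacet
  facet normal 0.0000 0.0000 -1.0000
    outer loop
      vertex 0.2 5.0 0.0
      vertex 0.9 10.1 0.0
      vertex 13.2 8.4 0.0
    endloop
  endfacet
  facet normal 0.0000 0.0000 -1.0000
    outer loop
      vertex 3.3 0.9 0.0
      vertex 0.2 5.0 0.0
      vertex 13.2 8.4 0.0
    endloop
  endfacet
  facet normal 0.0000 0.0000 -1.0000
    outer loop
      vertex 8.4 0.2 0.0
      vertex 3.3 0.9 0.0
      vertex 13.2 8.4 0.0
    endloop
  endfacet
  facet normal 0.0000 0.0000 -1.0000
    outer loop
      vertex 12.5 3.3 0.0
      vertex 8.4 0.2 0.0
      vertex 13.2 8.4 0.0
    endloop
  endfacet
  facet normal 0.7059 0.5337 0.4657
    outer loop
      vertex 13.2 8.4 0.0
      vertex 10.1 12.5 0.0
      vertex 6.7 6.7 11.8
    endloop
  endfacet
  facet normal 0.1203 0.8768 0.4656
    outer loop
      vertex 10.1 12.5 0.0
      vertex 5.0 13.2 0.0
      vertex 6.7 6.7 11.8
    endloop
  endfacet
  facet normal -0.5337 0.7059 0.4657
    outer loop
      vertex 5.0 13.2 0.0
      vertex 0.9 10.1 0.0
      vertex 6.7 6.7 11.8
    endloop
  endfacet
  facet normal -0.8768 0.1203 0.4656
    outer loop
      vertex 0.9 10.1 0.0
      vertex 0.2 5.0 0.0
      vertex 6.7 6.7 11.8
    endloop
  endfacet
  facet normal -0.7059 -0.5337 0.4657
    outer loop
      vertex 0.2 5.0 0.0
      vertex 3.3 0.9 0.0
      vertex 6.7 6.7 11.8
    endloop
  endfacet
  facet normal -0.1203 -0.8768 0.4656
    outer loop
      vertex 3.3 0.9 0.0
      vertex 8.4 0.2 0.0
      vertex 6.7 6.7 11.8
    endloop
  endfacet
  facet normal 0.5337 -0.7059 0.4657
    outer loop
      vertex 8.4 0.2 0.0
      vertex 12.5 3.3 0.0
      vertex 6.7 6.7 11.8
    endloop
  endfacet
  facet normal 0.8768 -0.1203 0.4656
    outer loop
      vertex 12.5 3.3 0.0
      vertex 13.2 8.4 0.0
      vertex 6.7 6.7 11.8
    endloop
  endfacet
endsolid part

The G0 Z moves step by Δz≈2.4 mm. The G1 loops shrink linearly with z, so the solid tapers from its base footprint up to z≈11.8. Closing with a flat bottom cap and the tapered top and triangulating gives 14 facets — a regular 8-sided pyramid, base circumscribed radius ≈ 6.7 mm, apex at z ≈ 11.8 mm.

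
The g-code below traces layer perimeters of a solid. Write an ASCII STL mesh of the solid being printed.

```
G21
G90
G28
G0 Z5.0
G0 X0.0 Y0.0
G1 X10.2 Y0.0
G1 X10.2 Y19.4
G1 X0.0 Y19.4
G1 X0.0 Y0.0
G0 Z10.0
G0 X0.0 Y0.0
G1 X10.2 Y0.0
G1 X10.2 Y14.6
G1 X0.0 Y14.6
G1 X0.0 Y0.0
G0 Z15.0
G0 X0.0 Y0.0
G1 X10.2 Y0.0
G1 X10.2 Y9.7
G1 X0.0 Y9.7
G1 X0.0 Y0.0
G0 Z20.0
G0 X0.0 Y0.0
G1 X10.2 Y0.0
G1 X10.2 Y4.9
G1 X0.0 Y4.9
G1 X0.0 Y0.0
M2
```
solid part
  facet normal 0.0000 0.0000 -1.0000
    outer loop
      vertex 10.2 24.3 0.0
      vertex 10.2 0.0 0.0
      vertex 0.0 0.0 0.0
    endloop
  endfacet
  facet normal 0.0000 0.0000 -1.0000
    outer loop
      vertex 0.0 24.3 0.0
      vertex 10.2 24.3 0.0
      vertex 0.0 0.0 0.0
    endloop
  endfacet
  facet normal 0.0000 -1.0000 0.0000
    outer loop
      vertex 0.0 0.0 0.0
      vertex 10.2 0.0 0.0
      vertex 10.2 0.0 25.0
    endloop
  endfacet
  facet normal 0.0000 -1.0000 0.0000
    outer loop
      vertex 0.0 0.0 0.0
      vertex 10.2 0.0 25.0
      vertex 0.0 0.0 25.0
    endloop
  endfacet
  facet normal 0.0000 0.7171 0.6970
    outer loop
      vertex 0.0 0.0 25.0
      vertex 10.2 0.0 25.0
      vertex 10.2 24.3 0.0
    endloop
  endfacet
  facet normal 0.0000 0.7171 0.6970
    outer loop
      vertex 0.0 0.0 25.0
      vertex 10.2 24.3 0.0
      vertex 0.0 24.3 0.0
    endloop
  endfacet
  facet normal -1.0000 0.0000 0.0000
    outer loop
      vertex 0.0 0.0 25.0
      vertex 0.0 24.3 0.0
      vertex 0.0 0.0 0.0
    endloop
  endfacet
  facet normal 1.0000 0.0000 0.0000
    outer loop
      vertex 10.2 0.0 0.0
      vertex 10.2 24.3 0.0
      vertex 10.2 0.0 25.0
    endloop
  endfacet
endsolid part

The G0 Z moves step by Δz≈5.0 mm. The G1 loops shrink linearly with z, so the solid tapers from its base footprint up to z≈25. Closing with a flat bottom cap and the tapered top and triangulating gives 8 facets — a wedge (ramp): 10.2 × 24.3 mm base, rising to 25 mm along the y=0 edge and sloping linearly to z=0 at y=24.3.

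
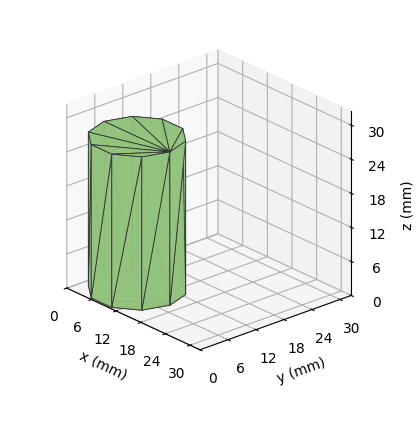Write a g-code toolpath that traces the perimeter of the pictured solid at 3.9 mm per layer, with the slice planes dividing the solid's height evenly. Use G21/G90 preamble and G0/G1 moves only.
Reading the render: the shape is a regular 10-sided prism (a cylinder approximated with 10 flat sides), circumscribed radius ≈ 8 mm, height ≈ 27 mm (dimensions read to the nearest mm from the axis ticks). For the g-code, the solid's height is divided into equal slices at the stated Δz and each level perimeter traced with G1 moves after a G0 lift.

; perimeter-only toolpath
G21 ; units = mm
G90 ; absolute positioning
G28 ; home
; layer 1
G0 Z3.9
G0 X16.0 Y8.0
G1 X14.5 Y12.7
G1 X10.5 Y15.6
G1 X5.5 Y15.6
G1 X1.5 Y12.7
G1 X0.0 Y8.0
G1 X1.5 Y3.3
G1 X5.5 Y0.4
G1 X10.5 Y0.4
G1 X14.5 Y3.3
G1 X16.0 Y8.0
; layer 2
G0 Z7.7
G0 X16.0 Y8.0
G1 X14.5 Y12.7
G1 X10.5 Y15.6
G1 X5.5 Y15.6
G1 X1.5 Y12.7
G1 X0.0 Y8.0
G1 X1.5 Y3.3
G1 X5.5 Y0.4
G1 X10.5 Y0.4
G1 X14.5 Y3.3
G1 X16.0 Y8.0
; layer 3
G0 Z11.6
G0 X16.0 Y8.0
G1 X14.5 Y12.7
G1 X10.5 Y15.6
G1 X5.5 Y15.6
G1 X1.5 Y12.7
G1 X0.0 Y8.0
G1 X1.5 Y3.3
G1 X5.5 Y0.4
G1 X10.5 Y0.4
G1 X14.5 Y3.3
G1 X16.0 Y8.0
; layer 4
G0 Z15.4
G0 X16.0 Y8.0
G1 X14.5 Y12.7
G1 X10.5 Y15.6
G1 X5.5 Y15.6
G1 X1.5 Y12.7
G1 X0.0 Y8.0
G1 X1.5 Y3.3
G1 X5.5 Y0.4
G1 X10.5 Y0.4
G1 X14.5 Y3.3
G1 X16.0 Y8.0
; layer 5
G0 Z19.3
G0 X16.0 Y8.0
G1 X14.5 Y12.7
G1 X10.5 Y15.6
G1 X5.5 Y15.6
G1 X1.5 Y12.7
G1 X0.0 Y8.0
G1 X1.5 Y3.3
G1 X5.5 Y0.4
G1 X10.5 Y0.4
G1 X14.5 Y3.3
G1 X16.0 Y8.0
; layer 6
G0 Z23.1
G0 X16.0 Y8.0
G1 X14.5 Y12.7
G1 X10.5 Y15.6
G1 X5.5 Y15.6
G1 X1.5 Y12.7
G1 X0.0 Y8.0
G1 X1.5 Y3.3
G1 X5.5 Y0.4
G1 X10.5 Y0.4
G1 X14.5 Y3.3
G1 X16.0 Y8.0
; layer 7
G0 Z27.0
G0 X16.0 Y8.0
G1 X14.5 Y12.7
G1 X10.5 Y15.6
G1 X5.5 Y15.6
G1 X1.5 Y12.7
G1 X0.0 Y8.0
G1 X1.5 Y3.3
G1 X5.5 Y0.4
G1 X10.5 Y0.4
G1 X14.5 Y3.3
G1 X16.0 Y8.0
M2 ; end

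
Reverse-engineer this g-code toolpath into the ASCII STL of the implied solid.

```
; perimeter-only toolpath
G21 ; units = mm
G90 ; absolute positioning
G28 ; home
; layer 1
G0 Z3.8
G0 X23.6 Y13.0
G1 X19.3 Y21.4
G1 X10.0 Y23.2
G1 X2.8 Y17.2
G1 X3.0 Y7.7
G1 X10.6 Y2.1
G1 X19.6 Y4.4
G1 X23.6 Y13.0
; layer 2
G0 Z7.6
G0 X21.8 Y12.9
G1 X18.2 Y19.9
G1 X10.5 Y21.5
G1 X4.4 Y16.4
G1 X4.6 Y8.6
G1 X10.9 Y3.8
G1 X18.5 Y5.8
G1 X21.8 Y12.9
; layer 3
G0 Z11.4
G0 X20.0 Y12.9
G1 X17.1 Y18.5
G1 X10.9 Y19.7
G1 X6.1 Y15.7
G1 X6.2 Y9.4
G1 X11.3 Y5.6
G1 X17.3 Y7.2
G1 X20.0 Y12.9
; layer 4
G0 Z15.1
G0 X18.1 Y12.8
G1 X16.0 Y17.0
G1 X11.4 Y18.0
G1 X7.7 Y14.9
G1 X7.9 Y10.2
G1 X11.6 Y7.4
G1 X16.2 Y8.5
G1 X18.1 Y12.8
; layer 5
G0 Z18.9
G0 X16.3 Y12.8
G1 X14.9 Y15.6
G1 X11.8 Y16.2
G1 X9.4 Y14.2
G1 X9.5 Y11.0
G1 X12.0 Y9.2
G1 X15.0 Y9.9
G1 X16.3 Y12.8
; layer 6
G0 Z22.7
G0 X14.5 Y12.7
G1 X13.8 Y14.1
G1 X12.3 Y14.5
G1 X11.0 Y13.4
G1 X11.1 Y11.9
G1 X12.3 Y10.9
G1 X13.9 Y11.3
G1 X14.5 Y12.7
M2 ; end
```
solid part
  facet normal 0.0000 0.0000 -1.0000
    outer loop
      vertex 9.6 25.0 0.0
      vertex 20.4 22.8 0.0
      vertex 25.4 13.0 0.0
    endloop
  endfacet
  facet normal 0.0000 0.0000 -1.0000
    outer loop
      vertex 1.1 17.9 0.0
      vertex 9.6 25.0 0.0
      vertex 25.4 13.0 0.0
    endloop
  endfacet
  facet normal 0.0000 0.0000 -1.0000
    outer loop
      vertex 1.4 6.9 0.0
      vertex 1.1 17.9 0.0
      vertex 25.4 13.0 0.0
    endloop
  endfacet
  facet normal 0.0000 0.0000 -1.0000
    outer loop
      vertex 10.2 0.3 0.0
      vertex 1.4 6.9 0.0
      vertex 25.4 13.0 0.0
    endloop
  endfacet
  facet normal 0.0000 0.0000 -1.0000
    outer loop
      vertex 20.8 3.0 0.0
      vertex 10.2 0.3 0.0
      vertex 25.4 13.0 0.0
    endloop
  endfacet
  facet normal 0.8177 0.4172 0.3966
    outer loop
      vertex 25.4 13.0 0.0
      vertex 20.4 22.8 0.0
      vertex 12.7 12.7 26.5
    endloop
  endfacet
  facet normal 0.1833 0.8997 0.3962
    outer loop
      vertex 20.4 22.8 0.0
      vertex 9.6 25.0 0.0
      vertex 12.7 12.7 26.5
    endloop
  endfacet
  facet normal -0.5887 0.7047 0.3960
    outer loop
      vertex 9.6 25.0 0.0
      vertex 1.1 17.9 0.0
      vertex 12.7 12.7 26.5
    endloop
  endfacet
  facet normal -0.9176 -0.0250 0.3967
    outer loop
      vertex 1.1 17.9 0.0
      vertex 1.4 6.9 0.0
      vertex 12.7 12.7 26.5
    endloop
  endfacet
  facet normal -0.5510 -0.7347 0.3958
    outer loop
      vertex 1.4 6.9 0.0
      vertex 10.2 0.3 0.0
      vertex 12.7 12.7 26.5
    endloop
  endfacet
  facet normal 0.2267 -0.8902 0.3952
    outer loop
      vertex 10.2 0.3 0.0
      vertex 20.8 3.0 0.0
      vertex 12.7 12.7 26.5
    endloop
  endfacet
  facet normal 0.8344 -0.3838 0.3955
    outer loop
      vertex 20.8 3.0 0.0
      vertex 25.4 13.0 0.0
      vertex 12.7 12.7 26.5
    endloop
  endfacet
endsolid part

The G0 Z moves step by Δz≈3.8 mm. The G1 loops shrink linearly with z, so the solid tapers from its base footprint up to z≈26.5. Closing with a flat bottom cap and the tapered top and triangulating gives 12 facets — a regular 7-sided pyramid, base circumscribed radius ≈ 12.7 mm, apex at z ≈ 26.5 mm.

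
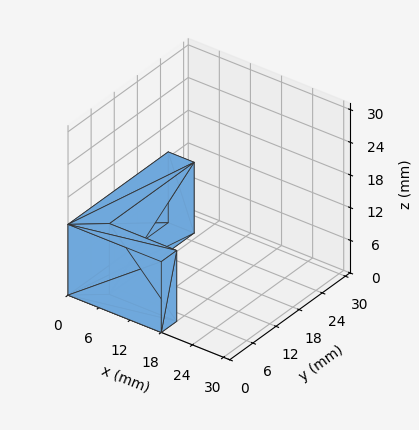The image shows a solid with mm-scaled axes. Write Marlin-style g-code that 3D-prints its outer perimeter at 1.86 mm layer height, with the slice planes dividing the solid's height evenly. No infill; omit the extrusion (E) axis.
Reading the render: the shape is an L-shaped prism: outer 18 × 26 mm, arm thicknesses ≈ 4 mm (horizontal) and 5 mm (vertical), extruded 13 mm in z (dimensions read to the nearest mm from the axis ticks). For the g-code, the solid's height is divided into equal slices at the stated Δz and each level perimeter traced with G1 moves after a G0 lift.

; perimeter-only toolpath
G21 ; units = mm
G90 ; absolute positioning
G28 ; home
; layer 1
G0 Z1.86
G0 X0.00 Y0.00
G1 X18.00 Y0.00
G1 X18.00 Y4.00
G1 X5.00 Y4.00
G1 X5.00 Y26.00
G1 X0.00 Y26.00
G1 X0.00 Y0.00
; layer 2
G0 Z3.71
G0 X0.00 Y0.00
G1 X18.00 Y0.00
G1 X18.00 Y4.00
G1 X5.00 Y4.00
G1 X5.00 Y26.00
G1 X0.00 Y26.00
G1 X0.00 Y0.00
; layer 3
G0 Z5.57
G0 X0.00 Y0.00
G1 X18.00 Y0.00
G1 X18.00 Y4.00
G1 X5.00 Y4.00
G1 X5.00 Y26.00
G1 X0.00 Y26.00
G1 X0.00 Y0.00
; layer 4
G0 Z7.43
G0 X0.00 Y0.00
G1 X18.00 Y0.00
G1 X18.00 Y4.00
G1 X5.00 Y4.00
G1 X5.00 Y26.00
G1 X0.00 Y26.00
G1 X0.00 Y0.00
; layer 5
G0 Z9.29
G0 X0.00 Y0.00
G1 X18.00 Y0.00
G1 X18.00 Y4.00
G1 X5.00 Y4.00
G1 X5.00 Y26.00
G1 X0.00 Y26.00
G1 X0.00 Y0.00
; layer 6
G0 Z11.14
G0 X0.00 Y0.00
G1 X18.00 Y0.00
G1 X18.00 Y4.00
G1 X5.00 Y4.00
G1 X5.00 Y26.00
G1 X0.00 Y26.00
G1 X0.00 Y0.00
; layer 7
G0 Z13.00
G0 X0.00 Y0.00
G1 X18.00 Y0.00
G1 X18.00 Y4.00
G1 X5.00 Y4.00
G1 X5.00 Y26.00
G1 X0.00 Y26.00
G1 X0.00 Y0.00
M2 ; end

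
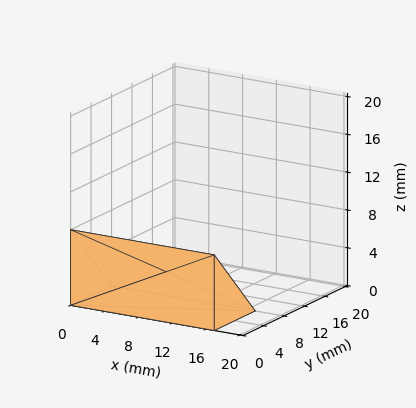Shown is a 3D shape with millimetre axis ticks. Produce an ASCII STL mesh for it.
Reading the render: the shape is a wedge (ramp): 17 × 8 mm base, rising to 8 mm along the y=0 edge and sloping linearly to z=0 at y=8 (dimensions read to the nearest mm from the axis ticks). For the STL, each face is triangulated and given an outward normal.

solid part
  facet normal 0.0000 0.0000 -1.0000
    outer loop
      vertex 17.000 8.000 0.000
      vertex 17.000 0.000 0.000
      vertex 0.000 0.000 0.000
    endloop
  endfacet
  facet normal 0.0000 0.0000 -1.0000
    outer loop
      vertex 0.000 8.000 0.000
      vertex 17.000 8.000 0.000
      vertex 0.000 0.000 0.000
    endloop
  endfacet
  facet normal 0.0000 -1.0000 0.0000
    outer loop
      vertex 0.000 0.000 0.000
      vertex 17.000 0.000 0.000
      vertex 17.000 0.000 8.000
    endloop
  endfacet
  facet normal 0.0000 -1.0000 0.0000
    outer loop
      vertex 0.000 0.000 0.000
      vertex 17.000 0.000 8.000
      vertex 0.000 0.000 8.000
    endloop
  endfacet
  facet normal 0.0000 0.7071 0.7071
    outer loop
      vertex 0.000 0.000 8.000
      vertex 17.000 0.000 8.000
      vertex 17.000 8.000 0.000
    endloop
  endfacet
  facet normal 0.0000 0.7071 0.7071
    outer loop
      vertex 0.000 0.000 8.000
      vertex 17.000 8.000 0.000
      vertex 0.000 8.000 0.000
    endloop
  endfacet
  facet normal -1.0000 0.0000 0.0000
    outer loop
      vertex 0.000 0.000 8.000
      vertex 0.000 8.000 0.000
      vertex 0.000 0.000 0.000
    endloop
  endfacet
  facet normal 1.0000 0.0000 0.0000
    outer loop
      vertex 17.000 0.000 0.000
      vertex 17.000 8.000 0.000
      vertex 17.000 0.000 8.000
    endloop
  endfacet
endsolid part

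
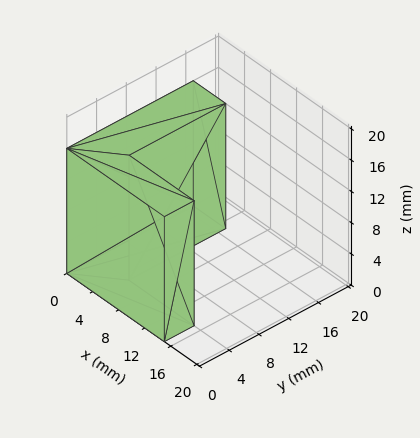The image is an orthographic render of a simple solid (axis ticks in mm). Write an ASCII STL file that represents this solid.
Reading the render: the shape is an L-shaped prism: outer 15 × 17 mm, arm thicknesses ≈ 4 mm (horizontal) and 5 mm (vertical), extruded 16 mm in z (dimensions read to the nearest mm from the axis ticks). For the STL, each face is triangulated and given an outward normal.

solid part
  facet normal 0.0000 0.0000 -1.0000
    outer loop
      vertex 15.00 4.00 0.00
      vertex 15.00 0.00 0.00
      vertex 0.00 0.00 0.00
    endloop
  endfacet
  facet normal 0.0000 0.0000 -1.0000
    outer loop
      vertex 5.00 4.00 0.00
      vertex 15.00 4.00 0.00
      vertex 0.00 0.00 0.00
    endloop
  endfacet
  facet normal 0.0000 0.0000 -1.0000
    outer loop
      vertex 5.00 17.00 0.00
      vertex 5.00 4.00 0.00
      vertex 0.00 0.00 0.00
    endloop
  endfacet
  facet normal 0.0000 0.0000 -1.0000
    outer loop
      vertex 0.00 17.00 0.00
      vertex 5.00 17.00 0.00
      vertex 0.00 0.00 0.00
    endloop
  endfacet
  facet normal 0.0000 0.0000 1.0000
    outer loop
      vertex 0.00 0.00 16.00
      vertex 15.00 0.00 16.00
      vertex 15.00 4.00 16.00
    endloop
  endfacet
  facet normal 0.0000 0.0000 1.0000
    outer loop
      vertex 0.00 0.00 16.00
      vertex 15.00 4.00 16.00
      vertex 5.00 4.00 16.00
    endloop
  endfacet
  facet normal 0.0000 0.0000 1.0000
    outer loop
      vertex 0.00 0.00 16.00
      vertex 5.00 4.00 16.00
      vertex 5.00 17.00 16.00
    endloop
  endfacet
  facet normal 0.0000 0.0000 1.0000
    outer loop
      vertex 0.00 0.00 16.00
      vertex 5.00 17.00 16.00
      vertex 0.00 17.00 16.00
    endloop
  endfacet
  facet normal 0.0000 -1.0000 0.0000
    outer loop
      vertex 0.00 0.00 0.00
      vertex 15.00 0.00 0.00
      vertex 15.00 0.00 16.00
    endloop
  endfacet
  facet normal 0.0000 -1.0000 0.0000
    outer loop
      vertex 0.00 0.00 0.00
      vertex 15.00 0.00 16.00
      vertex 0.00 0.00 16.00
    endloop
  endfacet
  facet normal 1.0000 0.0000 0.0000
    outer loop
      vertex 15.00 0.00 0.00
      vertex 15.00 4.00 0.00
      vertex 15.00 4.00 16.00
    endloop
  endfacet
  facet normal 1.0000 0.0000 0.0000
    outer loop
      vertex 15.00 0.00 0.00
      vertex 15.00 4.00 16.00
      vertex 15.00 0.00 16.00
    endloop
  endfacet
  facet normal 0.0000 1.0000 0.0000
    outer loop
      vertex 15.00 4.00 0.00
      vertex 5.00 4.00 0.00
      vertex 5.00 4.00 16.00
    endloop
  endfacet
  facet normal 0.0000 1.0000 0.0000
    outer loop
      vertex 15.00 4.00 0.00
      vertex 5.00 4.00 16.00
      vertex 15.00 4.00 16.00
    endloop
  endfacet
  facet normal 1.0000 0.0000 0.0000
    outer loop
      vertex 5.00 4.00 0.00
      vertex 5.00 17.00 0.00
      vertex 5.00 17.00 16.00
    endloop
  endfacet
  facet normal 1.0000 0.0000 0.0000
    outer loop
      vertex 5.00 4.00 0.00
      vertex 5.00 17.00 16.00
      vertex 5.00 4.00 16.00
    endloop
  endfacet
  facet normal 0.0000 1.0000 0.0000
    outer loop
      vertex 5.00 17.00 0.00
      vertex 0.00 17.00 0.00
      vertex 0.00 17.00 16.00
    endloop
  endfacet
  facet normal 0.0000 1.0000 0.0000
    outer loop
      vertex 5.00 17.00 0.00
      vertex 0.00 17.00 16.00
      vertex 5.00 17.00 16.00
    endloop
  endfacet
  facet normal -1.0000 0.0000 0.0000
    outer loop
      vertex 0.00 17.00 0.00
      vertex 0.00 0.00 0.00
      vertex 0.00 0.00 16.00
    endloop
  endfacet
  facet normal -1.0000 0.0000 0.0000
    outer loop
      vertex 0.00 17.00 0.00
      vertex 0.00 0.00 16.00
      vertex 0.00 17.00 16.00
    endloop
  endfacet
endsolid part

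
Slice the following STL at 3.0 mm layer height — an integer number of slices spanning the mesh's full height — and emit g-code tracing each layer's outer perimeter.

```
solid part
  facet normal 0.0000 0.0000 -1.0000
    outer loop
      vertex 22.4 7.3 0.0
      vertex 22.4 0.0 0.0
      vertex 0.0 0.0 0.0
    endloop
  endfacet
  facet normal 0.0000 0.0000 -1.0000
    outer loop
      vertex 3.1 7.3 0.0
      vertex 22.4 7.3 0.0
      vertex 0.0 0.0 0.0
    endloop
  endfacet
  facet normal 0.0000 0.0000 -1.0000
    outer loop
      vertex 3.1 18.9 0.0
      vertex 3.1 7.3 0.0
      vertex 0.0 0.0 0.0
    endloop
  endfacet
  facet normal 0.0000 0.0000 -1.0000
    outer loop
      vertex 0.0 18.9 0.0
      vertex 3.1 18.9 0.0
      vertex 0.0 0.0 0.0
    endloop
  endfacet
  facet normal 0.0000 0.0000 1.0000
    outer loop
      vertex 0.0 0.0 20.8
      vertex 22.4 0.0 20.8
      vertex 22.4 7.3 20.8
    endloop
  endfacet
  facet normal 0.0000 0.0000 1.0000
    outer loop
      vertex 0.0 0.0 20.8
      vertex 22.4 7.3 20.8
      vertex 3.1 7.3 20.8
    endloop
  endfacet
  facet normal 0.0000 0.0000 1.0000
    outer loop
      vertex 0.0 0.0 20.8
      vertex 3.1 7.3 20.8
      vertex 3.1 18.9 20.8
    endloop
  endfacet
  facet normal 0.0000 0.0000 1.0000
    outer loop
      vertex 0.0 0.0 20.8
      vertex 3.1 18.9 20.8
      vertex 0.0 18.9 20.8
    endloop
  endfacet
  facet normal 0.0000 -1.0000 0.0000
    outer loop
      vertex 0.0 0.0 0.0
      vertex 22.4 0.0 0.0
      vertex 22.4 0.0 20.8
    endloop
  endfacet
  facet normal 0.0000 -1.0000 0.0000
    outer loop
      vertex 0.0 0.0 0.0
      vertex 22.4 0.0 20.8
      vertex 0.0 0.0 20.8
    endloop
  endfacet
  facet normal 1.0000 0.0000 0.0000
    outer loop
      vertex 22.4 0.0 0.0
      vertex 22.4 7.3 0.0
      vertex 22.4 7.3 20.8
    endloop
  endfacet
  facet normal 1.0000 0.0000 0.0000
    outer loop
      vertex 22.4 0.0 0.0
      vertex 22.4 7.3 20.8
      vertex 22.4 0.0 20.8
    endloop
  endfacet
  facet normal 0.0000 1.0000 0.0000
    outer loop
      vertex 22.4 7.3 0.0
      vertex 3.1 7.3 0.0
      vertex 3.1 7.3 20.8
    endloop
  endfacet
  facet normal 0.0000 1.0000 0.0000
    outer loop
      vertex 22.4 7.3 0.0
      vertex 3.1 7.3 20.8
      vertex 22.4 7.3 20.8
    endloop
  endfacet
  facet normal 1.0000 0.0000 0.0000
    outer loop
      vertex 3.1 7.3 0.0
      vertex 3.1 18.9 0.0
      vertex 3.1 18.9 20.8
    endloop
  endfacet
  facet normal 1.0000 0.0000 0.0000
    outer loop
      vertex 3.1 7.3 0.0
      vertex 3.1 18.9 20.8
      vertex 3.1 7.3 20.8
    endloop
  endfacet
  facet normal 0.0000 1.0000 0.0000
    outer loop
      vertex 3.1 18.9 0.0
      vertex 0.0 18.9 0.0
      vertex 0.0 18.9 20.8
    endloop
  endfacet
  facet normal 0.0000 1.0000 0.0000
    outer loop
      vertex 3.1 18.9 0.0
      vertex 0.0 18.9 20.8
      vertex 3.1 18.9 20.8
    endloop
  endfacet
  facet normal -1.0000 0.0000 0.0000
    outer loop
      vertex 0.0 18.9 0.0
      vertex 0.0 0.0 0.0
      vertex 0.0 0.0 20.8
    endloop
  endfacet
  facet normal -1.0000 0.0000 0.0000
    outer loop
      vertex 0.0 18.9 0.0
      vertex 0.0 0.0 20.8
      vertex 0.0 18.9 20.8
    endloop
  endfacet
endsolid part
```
; perimeter-only toolpath
G21 ; units = mm
G90 ; absolute positioning
G28 ; home
; layer 1
G0 Z3.0
G0 X0.0 Y0.0
G1 X22.4 Y0.0
G1 X22.4 Y7.3
G1 X3.1 Y7.3
G1 X3.1 Y18.9
G1 X0.0 Y18.9
G1 X0.0 Y0.0
; layer 2
G0 Z5.9
G0 X0.0 Y0.0
G1 X22.4 Y0.0
G1 X22.4 Y7.3
G1 X3.1 Y7.3
G1 X3.1 Y18.9
G1 X0.0 Y18.9
G1 X0.0 Y0.0
; layer 3
G0 Z8.9
G0 X0.0 Y0.0
G1 X22.4 Y0.0
G1 X22.4 Y7.3
G1 X3.1 Y7.3
G1 X3.1 Y18.9
G1 X0.0 Y18.9
G1 X0.0 Y0.0
; layer 4
G0 Z11.9
G0 X0.0 Y0.0
G1 X22.4 Y0.0
G1 X22.4 Y7.3
G1 X3.1 Y7.3
G1 X3.1 Y18.9
G1 X0.0 Y18.9
G1 X0.0 Y0.0
; layer 5
G0 Z14.9
G0 X0.0 Y0.0
G1 X22.4 Y0.0
G1 X22.4 Y7.3
G1 X3.1 Y7.3
G1 X3.1 Y18.9
G1 X0.0 Y18.9
G1 X0.0 Y0.0
; layer 6
G0 Z17.8
G0 X0.0 Y0.0
G1 X22.4 Y0.0
G1 X22.4 Y7.3
G1 X3.1 Y7.3
G1 X3.1 Y18.9
G1 X0.0 Y18.9
G1 X0.0 Y0.0
; layer 7
G0 Z20.8
G0 X0.0 Y0.0
G1 X22.4 Y0.0
G1 X22.4 Y7.3
G1 X3.1 Y7.3
G1 X3.1 Y18.9
G1 X0.0 Y18.9
G1 X0.0 Y0.0
M2 ; end

The solid is an L-shaped prism: outer 22.4 × 18.9 mm, arm thicknesses ≈ 7.3 mm (horizontal) and 3.1 mm (vertical), extruded 20.8 mm in z. Slicing at Δz = 3.0 mm — 7 equal slices spanning the solid's height, so layer i sits at z = i·h/7 — gives 7 non-empty perimeters. Each is a 6-segment closed polygon; G0 lifts to the layer z and rapids to the start vertex, then G1 traces the edges.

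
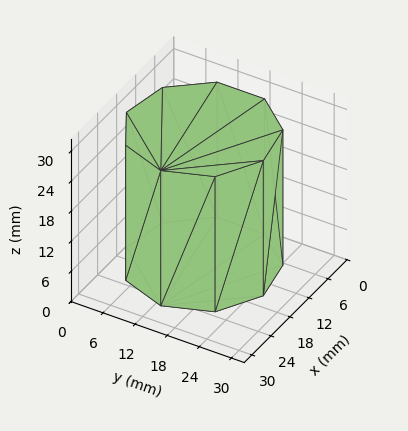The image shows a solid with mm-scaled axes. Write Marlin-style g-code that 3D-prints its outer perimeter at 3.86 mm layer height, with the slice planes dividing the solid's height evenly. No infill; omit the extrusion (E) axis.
Reading the render: the shape is a regular 9-sided prism (a cylinder approximated with 9 flat sides), circumscribed radius ≈ 13 mm, height ≈ 27 mm (dimensions read to the nearest mm from the axis ticks). For the g-code, the solid's height is divided into equal slices at the stated Δz and each level perimeter traced with G1 moves after a G0 lift.

; perimeter-only toolpath
G21 ; units = mm
G90 ; absolute positioning
G28 ; home
; layer 1
G0 Z3.86
G0 X26.00 Y13.00
G1 X22.96 Y21.36
G1 X15.26 Y25.80
G1 X6.50 Y24.26
G1 X0.78 Y17.45
G1 X0.78 Y8.55
G1 X6.50 Y1.74
G1 X15.26 Y0.20
G1 X22.96 Y4.64
G1 X26.00 Y13.00
; layer 2
G0 Z7.71
G0 X26.00 Y13.00
G1 X22.96 Y21.36
G1 X15.26 Y25.80
G1 X6.50 Y24.26
G1 X0.78 Y17.45
G1 X0.78 Y8.55
G1 X6.50 Y1.74
G1 X15.26 Y0.20
G1 X22.96 Y4.64
G1 X26.00 Y13.00
; layer 3
G0 Z11.57
G0 X26.00 Y13.00
G1 X22.96 Y21.36
G1 X15.26 Y25.80
G1 X6.50 Y24.26
G1 X0.78 Y17.45
G1 X0.78 Y8.55
G1 X6.50 Y1.74
G1 X15.26 Y0.20
G1 X22.96 Y4.64
G1 X26.00 Y13.00
; layer 4
G0 Z15.43
G0 X26.00 Y13.00
G1 X22.96 Y21.36
G1 X15.26 Y25.80
G1 X6.50 Y24.26
G1 X0.78 Y17.45
G1 X0.78 Y8.55
G1 X6.50 Y1.74
G1 X15.26 Y0.20
G1 X22.96 Y4.64
G1 X26.00 Y13.00
; layer 5
G0 Z19.29
G0 X26.00 Y13.00
G1 X22.96 Y21.36
G1 X15.26 Y25.80
G1 X6.50 Y24.26
G1 X0.78 Y17.45
G1 X0.78 Y8.55
G1 X6.50 Y1.74
G1 X15.26 Y0.20
G1 X22.96 Y4.64
G1 X26.00 Y13.00
; layer 6
G0 Z23.14
G0 X26.00 Y13.00
G1 X22.96 Y21.36
G1 X15.26 Y25.80
G1 X6.50 Y24.26
G1 X0.78 Y17.45
G1 X0.78 Y8.55
G1 X6.50 Y1.74
G1 X15.26 Y0.20
G1 X22.96 Y4.64
G1 X26.00 Y13.00
; layer 7
G0 Z27.00
G0 X26.00 Y13.00
G1 X22.96 Y21.36
G1 X15.26 Y25.80
G1 X6.50 Y24.26
G1 X0.78 Y17.45
G1 X0.78 Y8.55
G1 X6.50 Y1.74
G1 X15.26 Y0.20
G1 X22.96 Y4.64
G1 X26.00 Y13.00
M2 ; end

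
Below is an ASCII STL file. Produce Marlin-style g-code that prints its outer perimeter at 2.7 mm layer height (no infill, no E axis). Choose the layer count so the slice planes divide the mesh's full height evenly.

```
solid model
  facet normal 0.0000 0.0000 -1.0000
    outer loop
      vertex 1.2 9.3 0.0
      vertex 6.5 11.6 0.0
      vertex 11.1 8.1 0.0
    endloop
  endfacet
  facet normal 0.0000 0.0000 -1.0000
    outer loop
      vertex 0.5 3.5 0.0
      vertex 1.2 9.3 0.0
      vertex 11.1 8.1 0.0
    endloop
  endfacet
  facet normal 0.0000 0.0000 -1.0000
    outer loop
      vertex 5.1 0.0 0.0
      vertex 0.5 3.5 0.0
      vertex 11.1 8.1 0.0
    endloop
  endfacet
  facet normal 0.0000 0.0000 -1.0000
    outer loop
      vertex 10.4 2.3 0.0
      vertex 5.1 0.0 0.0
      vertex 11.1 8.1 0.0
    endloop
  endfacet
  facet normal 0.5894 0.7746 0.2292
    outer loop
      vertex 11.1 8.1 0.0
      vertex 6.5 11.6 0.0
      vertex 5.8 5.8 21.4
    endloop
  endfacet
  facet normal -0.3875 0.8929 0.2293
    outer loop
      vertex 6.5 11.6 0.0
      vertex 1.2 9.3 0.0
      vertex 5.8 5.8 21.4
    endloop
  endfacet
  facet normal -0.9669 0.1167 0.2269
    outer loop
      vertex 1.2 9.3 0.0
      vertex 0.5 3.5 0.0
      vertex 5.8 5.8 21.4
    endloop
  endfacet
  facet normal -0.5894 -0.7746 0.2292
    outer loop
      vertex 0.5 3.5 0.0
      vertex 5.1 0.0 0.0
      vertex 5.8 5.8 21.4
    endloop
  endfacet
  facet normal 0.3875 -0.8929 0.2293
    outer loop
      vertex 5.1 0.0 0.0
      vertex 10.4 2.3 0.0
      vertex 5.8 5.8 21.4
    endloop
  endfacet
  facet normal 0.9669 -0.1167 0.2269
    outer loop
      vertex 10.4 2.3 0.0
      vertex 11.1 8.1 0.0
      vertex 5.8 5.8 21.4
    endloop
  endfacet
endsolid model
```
; perimeter-only toolpath
G21 ; units = mm
G90 ; absolute positioning
G28 ; home
; layer 1
G0 Z2.7
G0 X10.4 Y7.8
G1 X6.4 Y10.9
G1 X1.8 Y8.9
G1 X1.2 Y3.8
G1 X5.2 Y0.7
G1 X9.8 Y2.7
G1 X10.4 Y7.8
; layer 2
G0 Z5.3
G0 X9.8 Y7.5
G1 X6.3 Y10.1
G1 X2.3 Y8.4
G1 X1.8 Y4.1
G1 X5.3 Y1.4
G1 X9.2 Y3.2
G1 X9.8 Y7.5
; layer 3
G0 Z8.0
G0 X9.1 Y7.2
G1 X6.2 Y9.4
G1 X2.9 Y8.0
G1 X2.5 Y4.4
G1 X5.4 Y2.2
G1 X8.7 Y3.6
G1 X9.1 Y7.2
; layer 4
G0 Z10.7
G0 X8.4 Y6.9
G1 X6.2 Y8.7
G1 X3.5 Y7.6
G1 X3.1 Y4.7
G1 X5.4 Y2.9
G1 X8.1 Y4.0
G1 X8.4 Y6.9
; layer 5
G0 Z13.4
G0 X7.8 Y6.7
G1 X6.1 Y8.0
G1 X4.1 Y7.1
G1 X3.8 Y4.9
G1 X5.5 Y3.6
G1 X7.5 Y4.5
G1 X7.8 Y6.7
; layer 6
G0 Z16.0
G0 X7.1 Y6.4
G1 X6.0 Y7.3
G1 X4.6 Y6.7
G1 X4.5 Y5.2
G1 X5.6 Y4.3
G1 X7.0 Y4.9
G1 X7.1 Y6.4
; layer 7
G0 Z18.7
G0 X6.5 Y6.1
G1 X5.9 Y6.5
G1 X5.2 Y6.2
G1 X5.1 Y5.5
G1 X5.7 Y5.1
G1 X6.4 Y5.4
G1 X6.5 Y6.1
M2 ; end

The solid is a regular 6-sided pyramid, base circumscribed radius ≈ 5.8 mm, apex at z ≈ 21.4 mm. Slicing at Δz = 2.7 mm — 8 equal slices spanning the solid's height, so layer i sits at z = i·h/8 — gives 7 non-empty perimeters. Each is a 6-segment closed polygon; G0 lifts to the layer z and rapids to the start vertex, then G1 traces the edges. The cross-section shrinks linearly with z (the slice at the apex is degenerate and omitted).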